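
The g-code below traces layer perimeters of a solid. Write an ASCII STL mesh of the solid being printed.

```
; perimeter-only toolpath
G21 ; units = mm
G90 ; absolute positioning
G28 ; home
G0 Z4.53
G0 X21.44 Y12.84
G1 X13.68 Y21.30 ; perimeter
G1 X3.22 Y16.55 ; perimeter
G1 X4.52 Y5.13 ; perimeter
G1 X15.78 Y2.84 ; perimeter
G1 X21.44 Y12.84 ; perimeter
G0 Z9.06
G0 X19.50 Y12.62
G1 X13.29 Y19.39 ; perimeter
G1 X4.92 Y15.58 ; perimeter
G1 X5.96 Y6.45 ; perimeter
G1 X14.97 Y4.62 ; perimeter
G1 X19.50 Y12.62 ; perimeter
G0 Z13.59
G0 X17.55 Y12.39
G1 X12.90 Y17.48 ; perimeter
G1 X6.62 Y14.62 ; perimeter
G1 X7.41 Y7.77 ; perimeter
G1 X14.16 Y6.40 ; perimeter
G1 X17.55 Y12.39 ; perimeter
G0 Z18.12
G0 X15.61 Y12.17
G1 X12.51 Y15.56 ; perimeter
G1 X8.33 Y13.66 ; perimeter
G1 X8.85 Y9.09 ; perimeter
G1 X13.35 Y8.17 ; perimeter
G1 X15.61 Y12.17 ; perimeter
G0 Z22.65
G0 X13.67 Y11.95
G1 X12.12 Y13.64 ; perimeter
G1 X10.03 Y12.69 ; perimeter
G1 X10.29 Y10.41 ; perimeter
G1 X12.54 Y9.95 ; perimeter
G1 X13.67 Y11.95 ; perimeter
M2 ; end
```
solid part
  facet normal 0.0000 0.0000 -1.0000
    outer loop
      vertex 1.52 17.51 0.00
      vertex 14.07 23.22 0.00
      vertex 23.38 13.06 0.00
    endloop
  endfacet
  facet normal 0.0000 0.0000 -1.0000
    outer loop
      vertex 3.08 3.81 0.00
      vertex 1.52 17.51 0.00
      vertex 23.38 13.06 0.00
    endloop
  endfacet
  facet normal 0.0000 0.0000 -1.0000
    outer loop
      vertex 16.59 1.06 0.00
      vertex 3.08 3.81 0.00
      vertex 23.38 13.06 0.00
    endloop
  endfacet
  facet normal 0.6961 0.6378 0.3296
    outer loop
      vertex 23.38 13.06 0.00
      vertex 14.07 23.22 0.00
      vertex 11.73 11.73 27.18
    endloop
  endfacet
  facet normal -0.3910 0.8593 0.3296
    outer loop
      vertex 14.07 23.22 0.00
      vertex 1.52 17.51 0.00
      vertex 11.73 11.73 27.18
    endloop
  endfacet
  facet normal -0.9380 -0.1068 0.3297
    outer loop
      vertex 1.52 17.51 0.00
      vertex 3.08 3.81 0.00
      vertex 11.73 11.73 27.18
    endloop
  endfacet
  facet normal -0.1883 -0.9252 0.3295
    outer loop
      vertex 3.08 3.81 0.00
      vertex 16.59 1.06 0.00
      vertex 11.73 11.73 27.18
    endloop
  endfacet
  facet normal 0.8217 -0.4650 0.3295
    outer loop
      vertex 16.59 1.06 0.00
      vertex 23.38 13.06 0.00
      vertex 11.73 11.73 27.18
    endloop
  endfacet
endsolid part

The G0 Z moves step by Δz≈4.53 mm. The G1 loops shrink linearly with z, so the solid tapers from its base footprint up to z≈27.2. Closing with a flat bottom cap and the tapered top and triangulating gives 8 facets — a regular 5-sided pyramid, base circumscribed radius ≈ 11.7 mm, apex at z ≈ 27.2 mm.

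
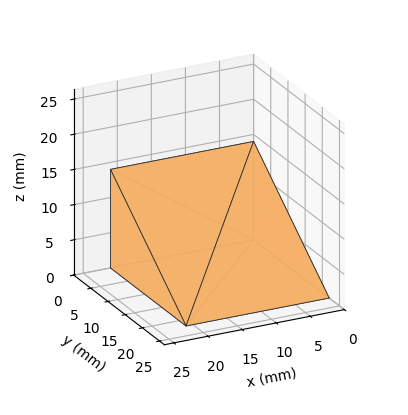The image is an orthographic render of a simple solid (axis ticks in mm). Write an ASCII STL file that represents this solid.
Reading the render: the shape is a wedge (ramp): 21 × 22 mm base, rising to 14 mm along the y=0 edge and sloping linearly to z=0 at y=22 (dimensions read to the nearest mm from the axis ticks). For the STL, each face is triangulated and given an outward normal.

solid part
  facet normal 0.0000 0.0000 -1.0000
    outer loop
      vertex 21.000 22.000 0.000
      vertex 21.000 0.000 0.000
      vertex 0.000 0.000 0.000
    endloop
  endfacet
  facet normal 0.0000 0.0000 -1.0000
    outer loop
      vertex 0.000 22.000 0.000
      vertex 21.000 22.000 0.000
      vertex 0.000 0.000 0.000
    endloop
  endfacet
  facet normal 0.0000 -1.0000 0.0000
    outer loop
      vertex 0.000 0.000 0.000
      vertex 21.000 0.000 0.000
      vertex 21.000 0.000 14.000
    endloop
  endfacet
  facet normal 0.0000 -1.0000 0.0000
    outer loop
      vertex 0.000 0.000 0.000
      vertex 21.000 0.000 14.000
      vertex 0.000 0.000 14.000
    endloop
  endfacet
  facet normal 0.0000 0.5369 0.8437
    outer loop
      vertex 0.000 0.000 14.000
      vertex 21.000 0.000 14.000
      vertex 21.000 22.000 0.000
    endloop
  endfacet
  facet normal 0.0000 0.5369 0.8437
    outer loop
      vertex 0.000 0.000 14.000
      vertex 21.000 22.000 0.000
      vertex 0.000 22.000 0.000
    endloop
  endfacet
  facet normal -1.0000 0.0000 0.0000
    outer loop
      vertex 0.000 0.000 14.000
      vertex 0.000 22.000 0.000
      vertex 0.000 0.000 0.000
    endloop
  endfacet
  facet normal 1.0000 0.0000 0.0000
    outer loop
      vertex 21.000 0.000 0.000
      vertex 21.000 22.000 0.000
      vertex 21.000 0.000 14.000
    endloop
  endfacet
endsolid part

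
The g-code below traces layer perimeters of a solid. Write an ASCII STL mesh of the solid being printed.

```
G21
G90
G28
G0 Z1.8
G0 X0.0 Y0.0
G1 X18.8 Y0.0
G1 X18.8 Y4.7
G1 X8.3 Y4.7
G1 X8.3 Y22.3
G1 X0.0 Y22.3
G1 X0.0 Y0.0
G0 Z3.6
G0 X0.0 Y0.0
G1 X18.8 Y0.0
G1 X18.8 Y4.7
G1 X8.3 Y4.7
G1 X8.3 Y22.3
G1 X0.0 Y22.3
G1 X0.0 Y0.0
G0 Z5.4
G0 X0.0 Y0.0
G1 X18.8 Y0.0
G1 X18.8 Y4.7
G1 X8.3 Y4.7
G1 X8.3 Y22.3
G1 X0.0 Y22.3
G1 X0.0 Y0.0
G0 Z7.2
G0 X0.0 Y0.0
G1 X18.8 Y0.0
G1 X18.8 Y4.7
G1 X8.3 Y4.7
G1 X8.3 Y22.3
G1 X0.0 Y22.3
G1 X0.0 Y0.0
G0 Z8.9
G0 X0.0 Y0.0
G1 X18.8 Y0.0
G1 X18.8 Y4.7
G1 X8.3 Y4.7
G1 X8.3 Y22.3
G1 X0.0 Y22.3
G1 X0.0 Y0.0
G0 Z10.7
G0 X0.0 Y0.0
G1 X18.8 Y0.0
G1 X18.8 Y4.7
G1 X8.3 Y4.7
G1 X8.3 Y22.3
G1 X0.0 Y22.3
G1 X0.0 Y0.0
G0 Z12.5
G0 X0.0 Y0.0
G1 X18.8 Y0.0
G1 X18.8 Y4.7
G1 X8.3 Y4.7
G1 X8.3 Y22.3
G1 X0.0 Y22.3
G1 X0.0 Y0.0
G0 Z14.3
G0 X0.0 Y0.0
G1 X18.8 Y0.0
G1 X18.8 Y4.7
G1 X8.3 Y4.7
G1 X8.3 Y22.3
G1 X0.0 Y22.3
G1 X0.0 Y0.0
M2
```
solid part
  facet normal 0.0000 0.0000 -1.0000
    outer loop
      vertex 18.8 4.7 0.0
      vertex 18.8 0.0 0.0
      vertex 0.0 0.0 0.0
    endloop
  endfacet
  facet normal 0.0000 0.0000 -1.0000
    outer loop
      vertex 8.3 4.7 0.0
      vertex 18.8 4.7 0.0
      vertex 0.0 0.0 0.0
    endloop
  endfacet
  facet normal 0.0000 0.0000 -1.0000
    outer loop
      vertex 8.3 22.3 0.0
      vertex 8.3 4.7 0.0
      vertex 0.0 0.0 0.0
    endloop
  endfacet
  facet normal 0.0000 0.0000 -1.0000
    outer loop
      vertex 0.0 22.3 0.0
      vertex 8.3 22.3 0.0
      vertex 0.0 0.0 0.0
    endloop
  endfacet
  facet normal 0.0000 0.0000 1.0000
    outer loop
      vertex 0.0 0.0 14.3
      vertex 18.8 0.0 14.3
      vertex 18.8 4.7 14.3
    endloop
  endfacet
  facet normal 0.0000 0.0000 1.0000
    outer loop
      vertex 0.0 0.0 14.3
      vertex 18.8 4.7 14.3
      vertex 8.3 4.7 14.3
    endloop
  endfacet
  facet normal 0.0000 0.0000 1.0000
    outer loop
      vertex 0.0 0.0 14.3
      vertex 8.3 4.7 14.3
      vertex 8.3 22.3 14.3
    endloop
  endfacet
  facet normal 0.0000 0.0000 1.0000
    outer loop
      vertex 0.0 0.0 14.3
      vertex 8.3 22.3 14.3
      vertex 0.0 22.3 14.3
    endloop
  endfacet
  facet normal 0.0000 -1.0000 0.0000
    outer loop
      vertex 0.0 0.0 0.0
      vertex 18.8 0.0 0.0
      vertex 18.8 0.0 14.3
    endloop
  endfacet
  facet normal 0.0000 -1.0000 0.0000
    outer loop
      vertex 0.0 0.0 0.0
      vertex 18.8 0.0 14.3
      vertex 0.0 0.0 14.3
    endloop
  endfacet
  facet normal 1.0000 0.0000 0.0000
    outer loop
      vertex 18.8 0.0 0.0
      vertex 18.8 4.7 0.0
      vertex 18.8 4.7 14.3
    endloop
  endfacet
  facet normal 1.0000 0.0000 0.0000
    outer loop
      vertex 18.8 0.0 0.0
      vertex 18.8 4.7 14.3
      vertex 18.8 0.0 14.3
    endloop
  endfacet
  facet normal 0.0000 1.0000 0.0000
    outer loop
      vertex 18.8 4.7 0.0
      vertex 8.3 4.7 0.0
      vertex 8.3 4.7 14.3
    endloop
  endfacet
  facet normal 0.0000 1.0000 0.0000
    outer loop
      vertex 18.8 4.7 0.0
      vertex 8.3 4.7 14.3
      vertex 18.8 4.7 14.3
    endloop
  endfacet
  facet normal 1.0000 0.0000 0.0000
    outer loop
      vertex 8.3 4.7 0.0
      vertex 8.3 22.3 0.0
      vertex 8.3 22.3 14.3
    endloop
  endfacet
  facet normal 1.0000 0.0000 0.0000
    outer loop
      vertex 8.3 4.7 0.0
      vertex 8.3 22.3 14.3
      vertex 8.3 4.7 14.3
    endloop
  endfacet
  facet normal 0.0000 1.0000 0.0000
    outer loop
      vertex 8.3 22.3 0.0
      vertex 0.0 22.3 0.0
      vertex 0.0 22.3 14.3
    endloop
  endfacet
  facet normal 0.0000 1.0000 0.0000
    outer loop
      vertex 8.3 22.3 0.0
      vertex 0.0 22.3 14.3
      vertex 8.3 22.3 14.3
    endloop
  endfacet
  facet normal -1.0000 0.0000 0.0000
    outer loop
      vertex 0.0 22.3 0.0
      vertex 0.0 0.0 0.0
      vertex 0.0 0.0 14.3
    endloop
  endfacet
  facet normal -1.0000 0.0000 0.0000
    outer loop
      vertex 0.0 22.3 0.0
      vertex 0.0 0.0 14.3
      vertex 0.0 22.3 14.3
    endloop
  endfacet
endsolid part

The G0 Z moves step by Δz≈1.8 mm. Every layer's G1 loop is the same polygon, so the solid is a straight extrusion of it from z=0 to z≈14.3. Closing with flat bottom and top caps and triangulating gives 20 facets — an L-shaped prism: outer 18.8 × 22.3 mm, arm thicknesses ≈ 4.7 mm (horizontal) and 8.3 mm (vertical), extruded 14.3 mm in z.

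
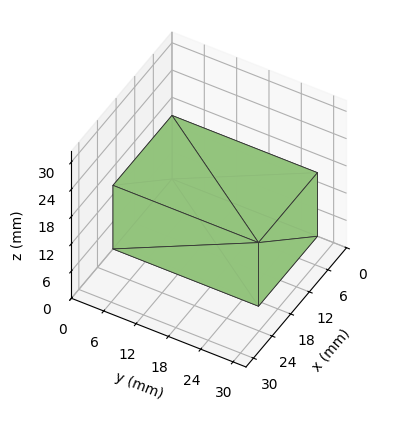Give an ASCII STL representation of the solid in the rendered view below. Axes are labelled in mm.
Reading the render: the shape is a rectangular box, roughly 19 × 27 mm footprint and 14 mm tall (dimensions read to the nearest mm from the axis ticks). For the STL, each face is triangulated and given an outward normal.

solid part
  facet normal 0.0000 0.0000 -1.0000
    outer loop
      vertex 19.000 27.000 0.000
      vertex 19.000 0.000 0.000
      vertex 0.000 0.000 0.000
    endloop
  endfacet
  facet normal 0.0000 0.0000 -1.0000
    outer loop
      vertex 0.000 27.000 0.000
      vertex 19.000 27.000 0.000
      vertex 0.000 0.000 0.000
    endloop
  endfacet
  facet normal 0.0000 0.0000 1.0000
    outer loop
      vertex 0.000 0.000 14.000
      vertex 19.000 0.000 14.000
      vertex 19.000 27.000 14.000
    endloop
  endfacet
  facet normal 0.0000 0.0000 1.0000
    outer loop
      vertex 0.000 0.000 14.000
      vertex 19.000 27.000 14.000
      vertex 0.000 27.000 14.000
    endloop
  endfacet
  facet normal 0.0000 -1.0000 0.0000
    outer loop
      vertex 0.000 0.000 0.000
      vertex 19.000 0.000 0.000
      vertex 19.000 0.000 14.000
    endloop
  endfacet
  facet normal 0.0000 -1.0000 0.0000
    outer loop
      vertex 0.000 0.000 0.000
      vertex 19.000 0.000 14.000
      vertex 0.000 0.000 14.000
    endloop
  endfacet
  facet normal 0.0000 1.0000 0.0000
    outer loop
      vertex 19.000 27.000 14.000
      vertex 19.000 27.000 0.000
      vertex 0.000 27.000 0.000
    endloop
  endfacet
  facet normal 0.0000 1.0000 0.0000
    outer loop
      vertex 0.000 27.000 14.000
      vertex 19.000 27.000 14.000
      vertex 0.000 27.000 0.000
    endloop
  endfacet
  facet normal -1.0000 0.0000 0.0000
    outer loop
      vertex 0.000 27.000 14.000
      vertex 0.000 27.000 0.000
      vertex 0.000 0.000 0.000
    endloop
  endfacet
  facet normal -1.0000 0.0000 0.0000
    outer loop
      vertex 0.000 0.000 14.000
      vertex 0.000 27.000 14.000
      vertex 0.000 0.000 0.000
    endloop
  endfacet
  facet normal 1.0000 0.0000 0.0000
    outer loop
      vertex 19.000 0.000 0.000
      vertex 19.000 27.000 0.000
      vertex 19.000 27.000 14.000
    endloop
  endfacet
  facet normal 1.0000 0.0000 0.0000
    outer loop
      vertex 19.000 0.000 0.000
      vertex 19.000 27.000 14.000
      vertex 19.000 0.000 14.000
    endloop
  endfacet
endsolid part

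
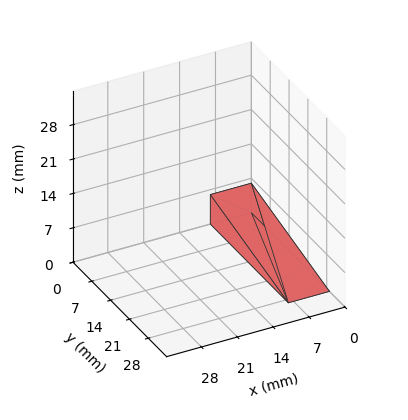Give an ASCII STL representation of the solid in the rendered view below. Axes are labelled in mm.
Reading the render: the shape is a wedge (ramp): 8 × 29 mm base, rising to 6 mm along the y=0 edge and sloping linearly to z=0 at y=29 (dimensions read to the nearest mm from the axis ticks). For the STL, each face is triangulated and given an outward normal.

solid part
  facet normal 0.0000 0.0000 -1.0000
    outer loop
      vertex 8.00 29.00 0.00
      vertex 8.00 0.00 0.00
      vertex 0.00 0.00 0.00
    endloop
  endfacet
  facet normal 0.0000 0.0000 -1.0000
    outer loop
      vertex 0.00 29.00 0.00
      vertex 8.00 29.00 0.00
      vertex 0.00 0.00 0.00
    endloop
  endfacet
  facet normal 0.0000 -1.0000 0.0000
    outer loop
      vertex 0.00 0.00 0.00
      vertex 8.00 0.00 0.00
      vertex 8.00 0.00 6.00
    endloop
  endfacet
  facet normal 0.0000 -1.0000 0.0000
    outer loop
      vertex 0.00 0.00 0.00
      vertex 8.00 0.00 6.00
      vertex 0.00 0.00 6.00
    endloop
  endfacet
  facet normal 0.0000 0.2026 0.9793
    outer loop
      vertex 0.00 0.00 6.00
      vertex 8.00 0.00 6.00
      vertex 8.00 29.00 0.00
    endloop
  endfacet
  facet normal 0.0000 0.2026 0.9793
    outer loop
      vertex 0.00 0.00 6.00
      vertex 8.00 29.00 0.00
      vertex 0.00 29.00 0.00
    endloop
  endfacet
  facet normal -1.0000 0.0000 0.0000
    outer loop
      vertex 0.00 0.00 6.00
      vertex 0.00 29.00 0.00
      vertex 0.00 0.00 0.00
    endloop
  endfacet
  facet normal 1.0000 0.0000 0.0000
    outer loop
      vertex 8.00 0.00 0.00
      vertex 8.00 29.00 0.00
      vertex 8.00 0.00 6.00
    endloop
  endfacet
endsolid part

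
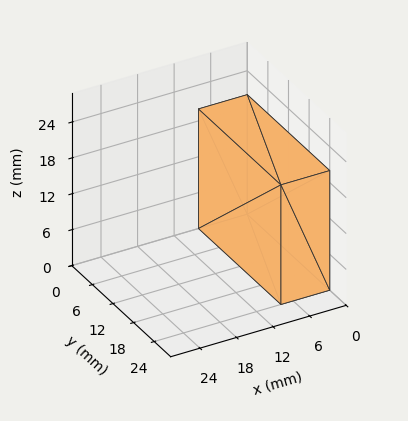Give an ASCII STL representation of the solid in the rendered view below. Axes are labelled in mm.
Reading the render: the shape is a rectangular box, roughly 8 × 24 mm footprint and 20 mm tall (dimensions read to the nearest mm from the axis ticks). For the STL, each face is triangulated and given an outward normal.

solid part
  facet normal 0.0000 0.0000 -1.0000
    outer loop
      vertex 8.00 24.00 0.00
      vertex 8.00 0.00 0.00
      vertex 0.00 0.00 0.00
    endloop
  endfacet
  facet normal 0.0000 0.0000 -1.0000
    outer loop
      vertex 0.00 24.00 0.00
      vertex 8.00 24.00 0.00
      vertex 0.00 0.00 0.00
    endloop
  endfacet
  facet normal 0.0000 0.0000 1.0000
    outer loop
      vertex 0.00 0.00 20.00
      vertex 8.00 0.00 20.00
      vertex 8.00 24.00 20.00
    endloop
  endfacet
  facet normal 0.0000 0.0000 1.0000
    outer loop
      vertex 0.00 0.00 20.00
      vertex 8.00 24.00 20.00
      vertex 0.00 24.00 20.00
    endloop
  endfacet
  facet normal 0.0000 -1.0000 0.0000
    outer loop
      vertex 0.00 0.00 0.00
      vertex 8.00 0.00 0.00
      vertex 8.00 0.00 20.00
    endloop
  endfacet
  facet normal 0.0000 -1.0000 0.0000
    outer loop
      vertex 0.00 0.00 0.00
      vertex 8.00 0.00 20.00
      vertex 0.00 0.00 20.00
    endloop
  endfacet
  facet normal 0.0000 1.0000 0.0000
    outer loop
      vertex 8.00 24.00 20.00
      vertex 8.00 24.00 0.00
      vertex 0.00 24.00 0.00
    endloop
  endfacet
  facet normal 0.0000 1.0000 0.0000
    outer loop
      vertex 0.00 24.00 20.00
      vertex 8.00 24.00 20.00
      vertex 0.00 24.00 0.00
    endloop
  endfacet
  facet normal -1.0000 0.0000 0.0000
    outer loop
      vertex 0.00 24.00 20.00
      vertex 0.00 24.00 0.00
      vertex 0.00 0.00 0.00
    endloop
  endfacet
  facet normal -1.0000 0.0000 0.0000
    outer loop
      vertex 0.00 0.00 20.00
      vertex 0.00 24.00 20.00
      vertex 0.00 0.00 0.00
    endloop
  endfacet
  facet normal 1.0000 0.0000 0.0000
    outer loop
      vertex 8.00 0.00 0.00
      vertex 8.00 24.00 0.00
      vertex 8.00 24.00 20.00
    endloop
  endfacet
  facet normal 1.0000 0.0000 0.0000
    outer loop
      vertex 8.00 0.00 0.00
      vertex 8.00 24.00 20.00
      vertex 8.00 0.00 20.00
    endloop
  endfacet
endsolid part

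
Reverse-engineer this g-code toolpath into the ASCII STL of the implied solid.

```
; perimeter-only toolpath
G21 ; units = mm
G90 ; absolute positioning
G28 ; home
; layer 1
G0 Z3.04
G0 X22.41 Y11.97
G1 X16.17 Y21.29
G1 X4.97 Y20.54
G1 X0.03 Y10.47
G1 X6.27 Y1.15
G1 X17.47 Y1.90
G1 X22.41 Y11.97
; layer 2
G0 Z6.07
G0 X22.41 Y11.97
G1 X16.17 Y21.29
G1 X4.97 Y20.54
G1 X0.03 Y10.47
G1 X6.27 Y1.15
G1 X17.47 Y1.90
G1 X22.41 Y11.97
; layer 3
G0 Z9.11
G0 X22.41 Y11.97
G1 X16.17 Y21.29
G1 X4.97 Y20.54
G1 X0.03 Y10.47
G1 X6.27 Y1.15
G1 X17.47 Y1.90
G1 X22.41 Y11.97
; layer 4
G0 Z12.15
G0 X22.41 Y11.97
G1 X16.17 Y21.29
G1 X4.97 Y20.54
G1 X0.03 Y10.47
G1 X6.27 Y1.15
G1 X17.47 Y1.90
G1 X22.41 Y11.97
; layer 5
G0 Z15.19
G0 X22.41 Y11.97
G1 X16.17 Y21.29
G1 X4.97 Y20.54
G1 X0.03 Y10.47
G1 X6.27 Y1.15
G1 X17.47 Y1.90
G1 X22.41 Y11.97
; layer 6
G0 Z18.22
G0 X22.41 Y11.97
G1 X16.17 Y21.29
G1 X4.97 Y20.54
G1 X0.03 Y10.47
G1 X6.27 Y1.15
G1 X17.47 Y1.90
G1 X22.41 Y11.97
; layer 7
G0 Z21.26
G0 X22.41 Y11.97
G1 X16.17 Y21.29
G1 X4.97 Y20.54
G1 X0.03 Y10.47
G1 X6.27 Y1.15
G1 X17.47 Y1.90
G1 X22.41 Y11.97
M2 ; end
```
solid part
  facet normal 0.0000 0.0000 -1.0000
    outer loop
      vertex 4.97 20.54 0.00
      vertex 16.17 21.29 0.00
      vertex 22.41 11.97 0.00
    endloop
  endfacet
  facet normal 0.0000 0.0000 -1.0000
    outer loop
      vertex 0.03 10.47 0.00
      vertex 4.97 20.54 0.00
      vertex 22.41 11.97 0.00
    endloop
  endfacet
  facet normal 0.0000 0.0000 -1.0000
    outer loop
      vertex 6.27 1.15 0.00
      vertex 0.03 10.47 0.00
      vertex 22.41 11.97 0.00
    endloop
  endfacet
  facet normal 0.0000 0.0000 -1.0000
    outer loop
      vertex 17.47 1.90 0.00
      vertex 6.27 1.15 0.00
      vertex 22.41 11.97 0.00
    endloop
  endfacet
  facet normal 0.0000 0.0000 1.0000
    outer loop
      vertex 22.41 11.97 21.26
      vertex 16.17 21.29 21.26
      vertex 4.97 20.54 21.26
    endloop
  endfacet
  facet normal 0.0000 0.0000 1.0000
    outer loop
      vertex 22.41 11.97 21.26
      vertex 4.97 20.54 21.26
      vertex 0.03 10.47 21.26
    endloop
  endfacet
  facet normal 0.0000 0.0000 1.0000
    outer loop
      vertex 22.41 11.97 21.26
      vertex 0.03 10.47 21.26
      vertex 6.27 1.15 21.26
    endloop
  endfacet
  facet normal 0.0000 0.0000 1.0000
    outer loop
      vertex 22.41 11.97 21.26
      vertex 6.27 1.15 21.26
      vertex 17.47 1.90 21.26
    endloop
  endfacet
  facet normal 0.8310 0.5563 0.0000
    outer loop
      vertex 22.41 11.97 0.00
      vertex 16.17 21.29 0.00
      vertex 16.17 21.29 21.26
    endloop
  endfacet
  facet normal 0.8310 0.5563 0.0000
    outer loop
      vertex 22.41 11.97 0.00
      vertex 16.17 21.29 21.26
      vertex 22.41 11.97 21.26
    endloop
  endfacet
  facet normal -0.0668 0.9978 0.0000
    outer loop
      vertex 16.17 21.29 0.00
      vertex 4.97 20.54 0.00
      vertex 4.97 20.54 21.26
    endloop
  endfacet
  facet normal -0.0668 0.9978 0.0000
    outer loop
      vertex 16.17 21.29 0.00
      vertex 4.97 20.54 21.26
      vertex 16.17 21.29 21.26
    endloop
  endfacet
  facet normal -0.8978 0.4404 0.0000
    outer loop
      vertex 4.97 20.54 0.00
      vertex 0.03 10.47 0.00
      vertex 0.03 10.47 21.26
    endloop
  endfacet
  facet normal -0.8978 0.4404 0.0000
    outer loop
      vertex 4.97 20.54 0.00
      vertex 0.03 10.47 21.26
      vertex 4.97 20.54 21.26
    endloop
  endfacet
  facet normal -0.8310 -0.5563 0.0000
    outer loop
      vertex 0.03 10.47 0.00
      vertex 6.27 1.15 0.00
      vertex 6.27 1.15 21.26
    endloop
  endfacet
  facet normal -0.8310 -0.5563 0.0000
    outer loop
      vertex 0.03 10.47 0.00
      vertex 6.27 1.15 21.26
      vertex 0.03 10.47 21.26
    endloop
  endfacet
  facet normal 0.0668 -0.9978 0.0000
    outer loop
      vertex 6.27 1.15 0.00
      vertex 17.47 1.90 0.00
      vertex 17.47 1.90 21.26
    endloop
  endfacet
  facet normal 0.0668 -0.9978 0.0000
    outer loop
      vertex 6.27 1.15 0.00
      vertex 17.47 1.90 21.26
      vertex 6.27 1.15 21.26
    endloop
  endfacet
  facet normal 0.8978 -0.4404 0.0000
    outer loop
      vertex 17.47 1.90 0.00
      vertex 22.41 11.97 0.00
      vertex 22.41 11.97 21.26
    endloop
  endfacet
  facet normal 0.8978 -0.4404 0.0000
    outer loop
      vertex 17.47 1.90 0.00
      vertex 22.41 11.97 21.26
      vertex 17.47 1.90 21.26
    endloop
  endfacet
endsolid part

The G0 Z moves step by Δz≈3.04 mm. Every layer's G1 loop is the same polygon, so the solid is a straight extrusion of it from z=0 to z≈21.3. Closing with flat bottom and top caps and triangulating gives 20 facets — a regular 6-sided prism (a cylinder approximated with 6 flat sides), circumscribed radius ≈ 11.2 mm, height ≈ 21.3 mm.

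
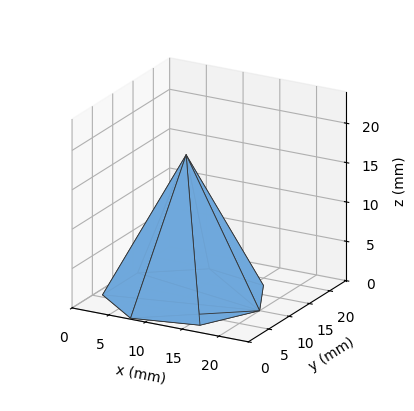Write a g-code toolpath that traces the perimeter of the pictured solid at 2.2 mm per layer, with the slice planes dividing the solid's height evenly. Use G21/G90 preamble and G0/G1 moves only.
Reading the render: the shape is a regular 7-sided pyramid, base circumscribed radius ≈ 10 mm, apex at z ≈ 18 mm (dimensions read to the nearest mm from the axis ticks). For the g-code, the solid's height is divided into equal slices at the stated Δz and each level perimeter traced with G1 moves after a G0 lift.

; perimeter-only toolpath
G21 ; units = mm
G90 ; absolute positioning
G28 ; home
; layer 1
G0 Z2.2
G0 X18.8 Y10.0
G1 X15.4 Y16.8
G1 X8.1 Y18.5
G1 X2.1 Y13.8
G1 X2.1 Y6.2
G1 X8.1 Y1.5
G1 X15.4 Y3.2
G1 X18.8 Y10.0
; layer 2
G0 Z4.5
G0 X17.5 Y10.0
G1 X14.6 Y15.9
G1 X8.3 Y17.3
G1 X3.2 Y13.2
G1 X3.2 Y6.8
G1 X8.3 Y2.7
G1 X14.6 Y4.2
G1 X17.5 Y10.0
; layer 3
G0 Z6.8
G0 X16.2 Y10.0
G1 X13.9 Y14.9
G1 X8.6 Y16.1
G1 X4.4 Y12.7
G1 X4.4 Y7.3
G1 X8.6 Y3.9
G1 X13.9 Y5.1
G1 X16.2 Y10.0
; layer 4
G0 Z9.0
G0 X15.0 Y10.0
G1 X13.1 Y13.9
G1 X8.9 Y14.8
G1 X5.5 Y12.2
G1 X5.5 Y7.8
G1 X8.9 Y5.2
G1 X13.1 Y6.1
G1 X15.0 Y10.0
; layer 5
G0 Z11.2
G0 X13.8 Y10.0
G1 X12.3 Y12.9
G1 X9.2 Y13.6
G1 X6.6 Y11.6
G1 X6.6 Y8.4
G1 X9.2 Y6.4
G1 X12.3 Y7.1
G1 X13.8 Y10.0
; layer 6
G0 Z13.5
G0 X12.5 Y10.0
G1 X11.6 Y11.9
G1 X9.4 Y12.4
G1 X7.8 Y11.1
G1 X7.8 Y8.9
G1 X9.4 Y7.6
G1 X11.6 Y8.1
G1 X12.5 Y10.0
; layer 7
G0 Z15.8
G0 X11.2 Y10.0
G1 X10.8 Y11.0
G1 X9.7 Y11.2
G1 X8.9 Y10.5
G1 X8.9 Y9.5
G1 X9.7 Y8.8
G1 X10.8 Y9.0
G1 X11.2 Y10.0
M2 ; end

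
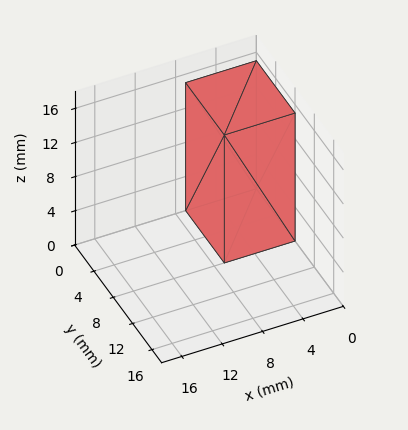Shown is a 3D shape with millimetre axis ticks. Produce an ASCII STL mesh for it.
Reading the render: the shape is a rectangular box, roughly 7 × 8 mm footprint and 15 mm tall (dimensions read to the nearest mm from the axis ticks). For the STL, each face is triangulated and given an outward normal.

solid part
  facet normal 0.0000 0.0000 -1.0000
    outer loop
      vertex 7.0 8.0 0.0
      vertex 7.0 0.0 0.0
      vertex 0.0 0.0 0.0
    endloop
  endfacet
  facet normal 0.0000 0.0000 -1.0000
    outer loop
      vertex 0.0 8.0 0.0
      vertex 7.0 8.0 0.0
      vertex 0.0 0.0 0.0
    endloop
  endfacet
  facet normal 0.0000 0.0000 1.0000
    outer loop
      vertex 0.0 0.0 15.0
      vertex 7.0 0.0 15.0
      vertex 7.0 8.0 15.0
    endloop
  endfacet
  facet normal 0.0000 0.0000 1.0000
    outer loop
      vertex 0.0 0.0 15.0
      vertex 7.0 8.0 15.0
      vertex 0.0 8.0 15.0
    endloop
  endfacet
  facet normal 0.0000 -1.0000 0.0000
    outer loop
      vertex 0.0 0.0 0.0
      vertex 7.0 0.0 0.0
      vertex 7.0 0.0 15.0
    endloop
  endfacet
  facet normal 0.0000 -1.0000 0.0000
    outer loop
      vertex 0.0 0.0 0.0
      vertex 7.0 0.0 15.0
      vertex 0.0 0.0 15.0
    endloop
  endfacet
  facet normal 0.0000 1.0000 0.0000
    outer loop
      vertex 7.0 8.0 15.0
      vertex 7.0 8.0 0.0
      vertex 0.0 8.0 0.0
    endloop
  endfacet
  facet normal 0.0000 1.0000 0.0000
    outer loop
      vertex 0.0 8.0 15.0
      vertex 7.0 8.0 15.0
      vertex 0.0 8.0 0.0
    endloop
  endfacet
  facet normal -1.0000 0.0000 0.0000
    outer loop
      vertex 0.0 8.0 15.0
      vertex 0.0 8.0 0.0
      vertex 0.0 0.0 0.0
    endloop
  endfacet
  facet normal -1.0000 0.0000 0.0000
    outer loop
      vertex 0.0 0.0 15.0
      vertex 0.0 8.0 15.0
      vertex 0.0 0.0 0.0
    endloop
  endfacet
  facet normal 1.0000 0.0000 0.0000
    outer loop
      vertex 7.0 0.0 0.0
      vertex 7.0 8.0 0.0
      vertex 7.0 8.0 15.0
    endloop
  endfacet
  facet normal 1.0000 0.0000 0.0000
    outer loop
      vertex 7.0 0.0 0.0
      vertex 7.0 8.0 15.0
      vertex 7.0 0.0 15.0
    endloop
  endfacet
endsolid part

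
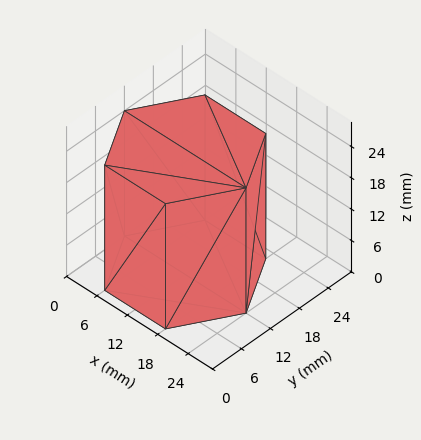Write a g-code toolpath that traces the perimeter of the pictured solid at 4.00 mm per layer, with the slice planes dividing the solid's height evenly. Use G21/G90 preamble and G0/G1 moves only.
Reading the render: the shape is a regular 6-sided prism (a cylinder approximated with 6 flat sides), circumscribed radius ≈ 12 mm, height ≈ 24 mm (dimensions read to the nearest mm from the axis ticks). For the g-code, the solid's height is divided into equal slices at the stated Δz and each level perimeter traced with G1 moves after a G0 lift.

; perimeter-only toolpath
G21 ; units = mm
G90 ; absolute positioning
G28 ; home
; layer 1
G0 Z4.00
G0 X24.00 Y12.00
G1 X18.00 Y22.39
G1 X6.00 Y22.39
G1 X0.00 Y12.00
G1 X6.00 Y1.61
G1 X18.00 Y1.61
G1 X24.00 Y12.00
; layer 2
G0 Z8.00
G0 X24.00 Y12.00
G1 X18.00 Y22.39
G1 X6.00 Y22.39
G1 X0.00 Y12.00
G1 X6.00 Y1.61
G1 X18.00 Y1.61
G1 X24.00 Y12.00
; layer 3
G0 Z12.00
G0 X24.00 Y12.00
G1 X18.00 Y22.39
G1 X6.00 Y22.39
G1 X0.00 Y12.00
G1 X6.00 Y1.61
G1 X18.00 Y1.61
G1 X24.00 Y12.00
; layer 4
G0 Z16.00
G0 X24.00 Y12.00
G1 X18.00 Y22.39
G1 X6.00 Y22.39
G1 X0.00 Y12.00
G1 X6.00 Y1.61
G1 X18.00 Y1.61
G1 X24.00 Y12.00
; layer 5
G0 Z20.00
G0 X24.00 Y12.00
G1 X18.00 Y22.39
G1 X6.00 Y22.39
G1 X0.00 Y12.00
G1 X6.00 Y1.61
G1 X18.00 Y1.61
G1 X24.00 Y12.00
; layer 6
G0 Z24.00
G0 X24.00 Y12.00
G1 X18.00 Y22.39
G1 X6.00 Y22.39
G1 X0.00 Y12.00
G1 X6.00 Y1.61
G1 X18.00 Y1.61
G1 X24.00 Y12.00
M2 ; end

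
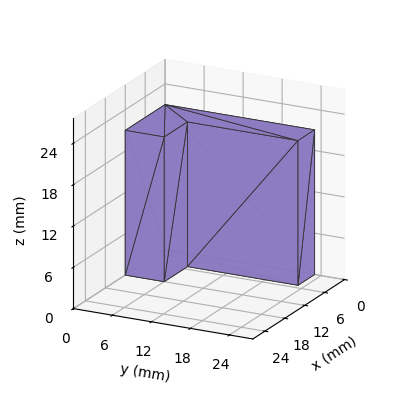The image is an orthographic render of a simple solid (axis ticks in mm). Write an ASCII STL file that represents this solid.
Reading the render: the shape is an L-shaped prism: outer 12 × 23 mm, arm thicknesses ≈ 6 mm (horizontal) and 5 mm (vertical), extruded 21 mm in z (dimensions read to the nearest mm from the axis ticks). For the STL, each face is triangulated and given an outward normal.

solid part
  facet normal 0.0000 0.0000 -1.0000
    outer loop
      vertex 12.00 6.00 0.00
      vertex 12.00 0.00 0.00
      vertex 0.00 0.00 0.00
    endloop
  endfacet
  facet normal 0.0000 0.0000 -1.0000
    outer loop
      vertex 5.00 6.00 0.00
      vertex 12.00 6.00 0.00
      vertex 0.00 0.00 0.00
    endloop
  endfacet
  facet normal 0.0000 0.0000 -1.0000
    outer loop
      vertex 5.00 23.00 0.00
      vertex 5.00 6.00 0.00
      vertex 0.00 0.00 0.00
    endloop
  endfacet
  facet normal 0.0000 0.0000 -1.0000
    outer loop
      vertex 0.00 23.00 0.00
      vertex 5.00 23.00 0.00
      vertex 0.00 0.00 0.00
    endloop
  endfacet
  facet normal 0.0000 0.0000 1.0000
    outer loop
      vertex 0.00 0.00 21.00
      vertex 12.00 0.00 21.00
      vertex 12.00 6.00 21.00
    endloop
  endfacet
  facet normal 0.0000 0.0000 1.0000
    outer loop
      vertex 0.00 0.00 21.00
      vertex 12.00 6.00 21.00
      vertex 5.00 6.00 21.00
    endloop
  endfacet
  facet normal 0.0000 0.0000 1.0000
    outer loop
      vertex 0.00 0.00 21.00
      vertex 5.00 6.00 21.00
      vertex 5.00 23.00 21.00
    endloop
  endfacet
  facet normal 0.0000 0.0000 1.0000
    outer loop
      vertex 0.00 0.00 21.00
      vertex 5.00 23.00 21.00
      vertex 0.00 23.00 21.00
    endloop
  endfacet
  facet normal 0.0000 -1.0000 0.0000
    outer loop
      vertex 0.00 0.00 0.00
      vertex 12.00 0.00 0.00
      vertex 12.00 0.00 21.00
    endloop
  endfacet
  facet normal 0.0000 -1.0000 0.0000
    outer loop
      vertex 0.00 0.00 0.00
      vertex 12.00 0.00 21.00
      vertex 0.00 0.00 21.00
    endloop
  endfacet
  facet normal 1.0000 0.0000 0.0000
    outer loop
      vertex 12.00 0.00 0.00
      vertex 12.00 6.00 0.00
      vertex 12.00 6.00 21.00
    endloop
  endfacet
  facet normal 1.0000 0.0000 0.0000
    outer loop
      vertex 12.00 0.00 0.00
      vertex 12.00 6.00 21.00
      vertex 12.00 0.00 21.00
    endloop
  endfacet
  facet normal 0.0000 1.0000 0.0000
    outer loop
      vertex 12.00 6.00 0.00
      vertex 5.00 6.00 0.00
      vertex 5.00 6.00 21.00
    endloop
  endfacet
  facet normal 0.0000 1.0000 0.0000
    outer loop
      vertex 12.00 6.00 0.00
      vertex 5.00 6.00 21.00
      vertex 12.00 6.00 21.00
    endloop
  endfacet
  facet normal 1.0000 0.0000 0.0000
    outer loop
      vertex 5.00 6.00 0.00
      vertex 5.00 23.00 0.00
      vertex 5.00 23.00 21.00
    endloop
  endfacet
  facet normal 1.0000 0.0000 0.0000
    outer loop
      vertex 5.00 6.00 0.00
      vertex 5.00 23.00 21.00
      vertex 5.00 6.00 21.00
    endloop
  endfacet
  facet normal 0.0000 1.0000 0.0000
    outer loop
      vertex 5.00 23.00 0.00
      vertex 0.00 23.00 0.00
      vertex 0.00 23.00 21.00
    endloop
  endfacet
  facet normal 0.0000 1.0000 0.0000
    outer loop
      vertex 5.00 23.00 0.00
      vertex 0.00 23.00 21.00
      vertex 5.00 23.00 21.00
    endloop
  endfacet
  facet normal -1.0000 0.0000 0.0000
    outer loop
      vertex 0.00 23.00 0.00
      vertex 0.00 0.00 0.00
      vertex 0.00 0.00 21.00
    endloop
  endfacet
  facet normal -1.0000 0.0000 0.0000
    outer loop
      vertex 0.00 23.00 0.00
      vertex 0.00 0.00 21.00
      vertex 0.00 23.00 21.00
    endloop
  endfacet
endsolid part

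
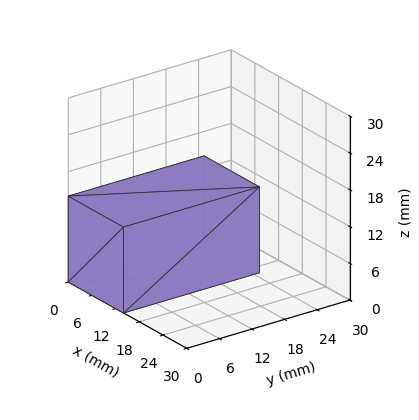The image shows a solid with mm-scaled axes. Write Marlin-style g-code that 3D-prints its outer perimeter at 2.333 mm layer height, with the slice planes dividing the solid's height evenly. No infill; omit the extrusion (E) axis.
Reading the render: the shape is a rectangular box, roughly 14 × 25 mm footprint and 14 mm tall (dimensions read to the nearest mm from the axis ticks). For the g-code, the solid's height is divided into equal slices at the stated Δz and each level perimeter traced with G1 moves after a G0 lift.

; perimeter-only toolpath
G21 ; units = mm
G90 ; absolute positioning
G28 ; home
; layer 1
G0 Z2.333
G0 X0.000 Y0.000
G1 X14.000 Y0.000
G1 X14.000 Y25.000
G1 X0.000 Y25.000
G1 X0.000 Y0.000
; layer 2
G0 Z4.667
G0 X0.000 Y0.000
G1 X14.000 Y0.000
G1 X14.000 Y25.000
G1 X0.000 Y25.000
G1 X0.000 Y0.000
; layer 3
G0 Z7.000
G0 X0.000 Y0.000
G1 X14.000 Y0.000
G1 X14.000 Y25.000
G1 X0.000 Y25.000
G1 X0.000 Y0.000
; layer 4
G0 Z9.333
G0 X0.000 Y0.000
G1 X14.000 Y0.000
G1 X14.000 Y25.000
G1 X0.000 Y25.000
G1 X0.000 Y0.000
; layer 5
G0 Z11.667
G0 X0.000 Y0.000
G1 X14.000 Y0.000
G1 X14.000 Y25.000
G1 X0.000 Y25.000
G1 X0.000 Y0.000
; layer 6
G0 Z14.000
G0 X0.000 Y0.000
G1 X14.000 Y0.000
G1 X14.000 Y25.000
G1 X0.000 Y25.000
G1 X0.000 Y0.000
M2 ; end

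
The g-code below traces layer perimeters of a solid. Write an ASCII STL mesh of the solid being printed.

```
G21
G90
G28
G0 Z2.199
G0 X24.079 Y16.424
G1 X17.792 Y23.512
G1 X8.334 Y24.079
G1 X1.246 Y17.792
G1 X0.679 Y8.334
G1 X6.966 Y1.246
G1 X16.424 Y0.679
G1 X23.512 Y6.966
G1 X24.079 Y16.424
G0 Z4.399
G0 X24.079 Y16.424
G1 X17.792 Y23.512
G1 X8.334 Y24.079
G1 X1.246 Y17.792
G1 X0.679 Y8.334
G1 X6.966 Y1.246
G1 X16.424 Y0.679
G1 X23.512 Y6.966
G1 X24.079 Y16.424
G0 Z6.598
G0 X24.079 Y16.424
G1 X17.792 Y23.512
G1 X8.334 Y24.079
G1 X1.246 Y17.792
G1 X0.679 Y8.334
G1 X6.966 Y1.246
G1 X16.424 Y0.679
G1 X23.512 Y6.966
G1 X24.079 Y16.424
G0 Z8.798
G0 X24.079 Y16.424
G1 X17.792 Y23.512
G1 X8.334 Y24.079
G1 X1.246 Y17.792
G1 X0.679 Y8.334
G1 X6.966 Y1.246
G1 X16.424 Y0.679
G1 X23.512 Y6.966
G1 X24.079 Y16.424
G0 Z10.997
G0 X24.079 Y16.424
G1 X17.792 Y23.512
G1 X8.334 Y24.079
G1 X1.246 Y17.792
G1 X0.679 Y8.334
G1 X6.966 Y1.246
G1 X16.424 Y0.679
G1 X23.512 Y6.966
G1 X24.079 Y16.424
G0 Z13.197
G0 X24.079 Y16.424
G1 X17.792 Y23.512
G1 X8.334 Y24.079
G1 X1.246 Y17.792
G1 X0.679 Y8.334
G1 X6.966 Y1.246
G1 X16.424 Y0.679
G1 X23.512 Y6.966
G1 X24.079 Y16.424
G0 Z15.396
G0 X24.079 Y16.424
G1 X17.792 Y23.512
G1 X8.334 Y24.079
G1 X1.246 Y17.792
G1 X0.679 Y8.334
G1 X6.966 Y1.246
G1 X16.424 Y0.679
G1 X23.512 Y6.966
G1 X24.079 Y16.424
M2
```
solid part
  facet normal 0.0000 0.0000 -1.0000
    outer loop
      vertex 8.334 24.079 0.000
      vertex 17.792 23.512 0.000
      vertex 24.079 16.424 0.000
    endloop
  endfacet
  facet normal 0.0000 0.0000 -1.0000
    outer loop
      vertex 1.246 17.792 0.000
      vertex 8.334 24.079 0.000
      vertex 24.079 16.424 0.000
    endloop
  endfacet
  facet normal 0.0000 0.0000 -1.0000
    outer loop
      vertex 0.679 8.334 0.000
      vertex 1.246 17.792 0.000
      vertex 24.079 16.424 0.000
    endloop
  endfacet
  facet normal 0.0000 0.0000 -1.0000
    outer loop
      vertex 6.966 1.246 0.000
      vertex 0.679 8.334 0.000
      vertex 24.079 16.424 0.000
    endloop
  endfacet
  facet normal 0.0000 0.0000 -1.0000
    outer loop
      vertex 16.424 0.679 0.000
      vertex 6.966 1.246 0.000
      vertex 24.079 16.424 0.000
    endloop
  endfacet
  facet normal 0.0000 0.0000 -1.0000
    outer loop
      vertex 23.512 6.966 0.000
      vertex 16.424 0.679 0.000
      vertex 24.079 16.424 0.000
    endloop
  endfacet
  facet normal 0.0000 0.0000 1.0000
    outer loop
      vertex 24.079 16.424 15.396
      vertex 17.792 23.512 15.396
      vertex 8.334 24.079 15.396
    endloop
  endfacet
  facet normal 0.0000 0.0000 1.0000
    outer loop
      vertex 24.079 16.424 15.396
      vertex 8.334 24.079 15.396
      vertex 1.246 17.792 15.396
    endloop
  endfacet
  facet normal 0.0000 0.0000 1.0000
    outer loop
      vertex 24.079 16.424 15.396
      vertex 1.246 17.792 15.396
      vertex 0.679 8.334 15.396
    endloop
  endfacet
  facet normal 0.0000 0.0000 1.0000
    outer loop
      vertex 24.079 16.424 15.396
      vertex 0.679 8.334 15.396
      vertex 6.966 1.246 15.396
    endloop
  endfacet
  facet normal 0.0000 0.0000 1.0000
    outer loop
      vertex 24.079 16.424 15.396
      vertex 6.966 1.246 15.396
      vertex 16.424 0.679 15.396
    endloop
  endfacet
  facet normal 0.0000 0.0000 1.0000
    outer loop
      vertex 24.079 16.424 15.396
      vertex 16.424 0.679 15.396
      vertex 23.512 6.966 15.396
    endloop
  endfacet
  facet normal 0.7481 0.6636 0.0000
    outer loop
      vertex 24.079 16.424 0.000
      vertex 17.792 23.512 0.000
      vertex 17.792 23.512 15.396
    endloop
  endfacet
  facet normal 0.7481 0.6636 0.0000
    outer loop
      vertex 24.079 16.424 0.000
      vertex 17.792 23.512 15.396
      vertex 24.079 16.424 15.396
    endloop
  endfacet
  facet normal 0.0598 0.9982 0.0000
    outer loop
      vertex 17.792 23.512 0.000
      vertex 8.334 24.079 0.000
      vertex 8.334 24.079 15.396
    endloop
  endfacet
  facet normal 0.0598 0.9982 0.0000
    outer loop
      vertex 17.792 23.512 0.000
      vertex 8.334 24.079 15.396
      vertex 17.792 23.512 15.396
    endloop
  endfacet
  facet normal -0.6636 0.7481 0.0000
    outer loop
      vertex 8.334 24.079 0.000
      vertex 1.246 17.792 0.000
      vertex 1.246 17.792 15.396
    endloop
  endfacet
  facet normal -0.6636 0.7481 0.0000
    outer loop
      vertex 8.334 24.079 0.000
      vertex 1.246 17.792 15.396
      vertex 8.334 24.079 15.396
    endloop
  endfacet
  facet normal -0.9982 0.0598 0.0000
    outer loop
      vertex 1.246 17.792 0.000
      vertex 0.679 8.334 0.000
      vertex 0.679 8.334 15.396
    endloop
  endfacet
  facet normal -0.9982 0.0598 0.0000
    outer loop
      vertex 1.246 17.792 0.000
      vertex 0.679 8.334 15.396
      vertex 1.246 17.792 15.396
    endloop
  endfacet
  facet normal -0.7481 -0.6636 0.0000
    outer loop
      vertex 0.679 8.334 0.000
      vertex 6.966 1.246 0.000
      vertex 6.966 1.246 15.396
    endloop
  endfacet
  facet normal -0.7481 -0.6636 0.0000
    outer loop
      vertex 0.679 8.334 0.000
      vertex 6.966 1.246 15.396
      vertex 0.679 8.334 15.396
    endloop
  endfacet
  facet normal -0.0598 -0.9982 0.0000
    outer loop
      vertex 6.966 1.246 0.000
      vertex 16.424 0.679 0.000
      vertex 16.424 0.679 15.396
    endloop
  endfacet
  facet normal -0.0598 -0.9982 0.0000
    outer loop
      vertex 6.966 1.246 0.000
      vertex 16.424 0.679 15.396
      vertex 6.966 1.246 15.396
    endloop
  endfacet
  facet normal 0.6636 -0.7481 0.0000
    outer loop
      vertex 16.424 0.679 0.000
      vertex 23.512 6.966 0.000
      vertex 23.512 6.966 15.396
    endloop
  endfacet
  facet normal 0.6636 -0.7481 0.0000
    outer loop
      vertex 16.424 0.679 0.000
      vertex 23.512 6.966 15.396
      vertex 16.424 0.679 15.396
    endloop
  endfacet
  facet normal 0.9982 -0.0598 0.0000
    outer loop
      vertex 23.512 6.966 0.000
      vertex 24.079 16.424 0.000
      vertex 24.079 16.424 15.396
    endloop
  endfacet
  facet normal 0.9982 -0.0598 0.0000
    outer loop
      vertex 23.512 6.966 0.000
      vertex 24.079 16.424 15.396
      vertex 23.512 6.966 15.396
    endloop
  endfacet
endsolid part

The G0 Z moves step by Δz≈2.199 mm. Every layer's G1 loop is the same polygon, so the solid is a straight extrusion of it from z=0 to z≈15.4. Closing with flat bottom and top caps and triangulating gives 28 facets — a regular 8-sided prism (a cylinder approximated with 8 flat sides), circumscribed radius ≈ 12.4 mm, height ≈ 15.4 mm.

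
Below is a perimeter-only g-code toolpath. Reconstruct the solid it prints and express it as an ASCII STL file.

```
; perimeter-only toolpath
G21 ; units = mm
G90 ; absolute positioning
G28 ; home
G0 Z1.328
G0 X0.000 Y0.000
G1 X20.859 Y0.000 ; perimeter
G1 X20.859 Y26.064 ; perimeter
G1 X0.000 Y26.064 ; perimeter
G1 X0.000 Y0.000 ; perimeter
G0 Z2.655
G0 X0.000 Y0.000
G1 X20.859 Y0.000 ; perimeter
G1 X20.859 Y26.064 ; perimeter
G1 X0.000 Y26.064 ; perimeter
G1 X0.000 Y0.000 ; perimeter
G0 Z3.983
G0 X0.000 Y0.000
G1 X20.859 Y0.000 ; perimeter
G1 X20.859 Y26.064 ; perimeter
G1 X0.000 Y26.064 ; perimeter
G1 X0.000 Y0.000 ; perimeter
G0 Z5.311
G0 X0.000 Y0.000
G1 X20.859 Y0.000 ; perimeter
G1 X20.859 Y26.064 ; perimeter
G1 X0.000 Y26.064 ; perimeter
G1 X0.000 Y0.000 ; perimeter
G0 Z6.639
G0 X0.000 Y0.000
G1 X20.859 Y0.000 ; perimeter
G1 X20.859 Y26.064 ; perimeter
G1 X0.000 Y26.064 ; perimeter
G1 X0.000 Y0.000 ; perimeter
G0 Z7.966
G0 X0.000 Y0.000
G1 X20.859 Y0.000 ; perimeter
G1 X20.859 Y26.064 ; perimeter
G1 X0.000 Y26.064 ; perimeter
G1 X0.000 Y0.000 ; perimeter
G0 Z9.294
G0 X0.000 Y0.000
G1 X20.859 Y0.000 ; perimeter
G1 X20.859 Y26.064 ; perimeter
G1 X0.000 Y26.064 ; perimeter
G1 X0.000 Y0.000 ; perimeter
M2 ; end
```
solid part
  facet normal 0.0000 0.0000 -1.0000
    outer loop
      vertex 20.859 26.064 0.000
      vertex 20.859 0.000 0.000
      vertex 0.000 0.000 0.000
    endloop
  endfacet
  facet normal 0.0000 0.0000 -1.0000
    outer loop
      vertex 0.000 26.064 0.000
      vertex 20.859 26.064 0.000
      vertex 0.000 0.000 0.000
    endloop
  endfacet
  facet normal 0.0000 0.0000 1.0000
    outer loop
      vertex 0.000 0.000 9.294
      vertex 20.859 0.000 9.294
      vertex 20.859 26.064 9.294
    endloop
  endfacet
  facet normal 0.0000 0.0000 1.0000
    outer loop
      vertex 0.000 0.000 9.294
      vertex 20.859 26.064 9.294
      vertex 0.000 26.064 9.294
    endloop
  endfacet
  facet normal 0.0000 -1.0000 0.0000
    outer loop
      vertex 0.000 0.000 0.000
      vertex 20.859 0.000 0.000
      vertex 20.859 0.000 9.294
    endloop
  endfacet
  facet normal 0.0000 -1.0000 0.0000
    outer loop
      vertex 0.000 0.000 0.000
      vertex 20.859 0.000 9.294
      vertex 0.000 0.000 9.294
    endloop
  endfacet
  facet normal 0.0000 1.0000 0.0000
    outer loop
      vertex 20.859 26.064 9.294
      vertex 20.859 26.064 0.000
      vertex 0.000 26.064 0.000
    endloop
  endfacet
  facet normal 0.0000 1.0000 0.0000
    outer loop
      vertex 0.000 26.064 9.294
      vertex 20.859 26.064 9.294
      vertex 0.000 26.064 0.000
    endloop
  endfacet
  facet normal -1.0000 0.0000 0.0000
    outer loop
      vertex 0.000 26.064 9.294
      vertex 0.000 26.064 0.000
      vertex 0.000 0.000 0.000
    endloop
  endfacet
  facet normal -1.0000 0.0000 0.0000
    outer loop
      vertex 0.000 0.000 9.294
      vertex 0.000 26.064 9.294
      vertex 0.000 0.000 0.000
    endloop
  endfacet
  facet normal 1.0000 0.0000 0.0000
    outer loop
      vertex 20.859 0.000 0.000
      vertex 20.859 26.064 0.000
      vertex 20.859 26.064 9.294
    endloop
  endfacet
  facet normal 1.0000 0.0000 0.0000
    outer loop
      vertex 20.859 0.000 0.000
      vertex 20.859 26.064 9.294
      vertex 20.859 0.000 9.294
    endloop
  endfacet
endsolid part

The G0 Z moves step by Δz≈1.328 mm. Every layer's G1 loop is the same polygon, so the solid is a straight extrusion of it from z=0 to z≈9.29. Closing with flat bottom and top caps and triangulating gives 12 facets — a rectangular box, roughly 20.9 × 26.1 mm footprint and 9.29 mm tall.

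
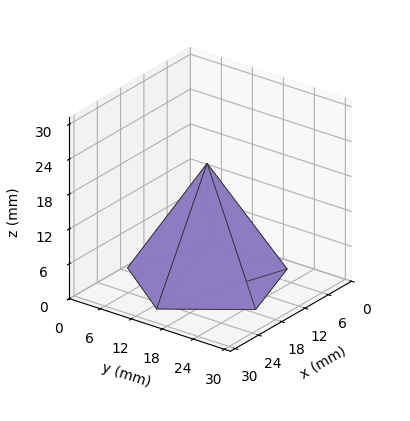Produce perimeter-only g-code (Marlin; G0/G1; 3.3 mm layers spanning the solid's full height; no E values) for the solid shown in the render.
Reading the render: the shape is a regular 5-sided pyramid, base circumscribed radius ≈ 13 mm, apex at z ≈ 20 mm (dimensions read to the nearest mm from the axis ticks). For the g-code, the solid's height is divided into equal slices at the stated Δz and each level perimeter traced with G1 moves after a G0 lift.

; perimeter-only toolpath
G21 ; units = mm
G90 ; absolute positioning
G28 ; home
; layer 1
G0 Z3.3
G0 X23.8 Y13.0
G1 X16.3 Y23.3
G1 X4.3 Y19.3
G1 X4.3 Y6.7
G1 X16.3 Y2.7
G1 X23.8 Y13.0
; layer 2
G0 Z6.7
G0 X21.7 Y13.0
G1 X15.7 Y21.3
G1 X6.0 Y18.1
G1 X6.0 Y7.9
G1 X15.7 Y4.7
G1 X21.7 Y13.0
; layer 3
G0 Z10.0
G0 X19.5 Y13.0
G1 X15.0 Y19.2
G1 X7.8 Y16.8
G1 X7.8 Y9.2
G1 X15.0 Y6.8
G1 X19.5 Y13.0
; layer 4
G0 Z13.3
G0 X17.3 Y13.0
G1 X14.3 Y17.1
G1 X9.5 Y15.5
G1 X9.5 Y10.5
G1 X14.3 Y8.9
G1 X17.3 Y13.0
; layer 5
G0 Z16.7
G0 X15.2 Y13.0
G1 X13.7 Y15.1
G1 X11.2 Y14.3
G1 X11.2 Y11.7
G1 X13.7 Y10.9
G1 X15.2 Y13.0
M2 ; end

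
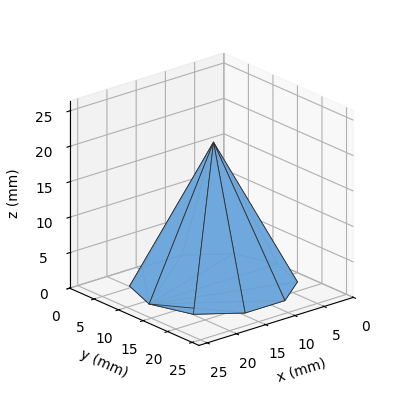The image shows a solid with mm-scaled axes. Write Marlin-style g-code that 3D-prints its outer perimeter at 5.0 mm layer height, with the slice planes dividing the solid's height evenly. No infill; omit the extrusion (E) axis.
Reading the render: the shape is a regular 10-sided pyramid, base circumscribed radius ≈ 11 mm, apex at z ≈ 20 mm (dimensions read to the nearest mm from the axis ticks). For the g-code, the solid's height is divided into equal slices at the stated Δz and each level perimeter traced with G1 moves after a G0 lift.

; perimeter-only toolpath
G21 ; units = mm
G90 ; absolute positioning
G28 ; home
; layer 1
G0 Z5.0
G0 X19.2 Y11.0
G1 X17.7 Y15.9
G1 X13.6 Y18.9
G1 X8.4 Y18.9
G1 X4.3 Y15.9
G1 X2.8 Y11.0
G1 X4.3 Y6.1
G1 X8.4 Y3.1
G1 X13.6 Y3.1
G1 X17.7 Y6.1
G1 X19.2 Y11.0
; layer 2
G0 Z10.0
G0 X16.5 Y11.0
G1 X15.4 Y14.2
G1 X12.7 Y16.2
G1 X9.3 Y16.2
G1 X6.5 Y14.2
G1 X5.5 Y11.0
G1 X6.5 Y7.8
G1 X9.3 Y5.8
G1 X12.7 Y5.8
G1 X15.4 Y7.8
G1 X16.5 Y11.0
; layer 3
G0 Z15.0
G0 X13.8 Y11.0
G1 X13.2 Y12.6
G1 X11.8 Y13.6
G1 X10.2 Y13.6
G1 X8.8 Y12.6
G1 X8.2 Y11.0
G1 X8.8 Y9.4
G1 X10.2 Y8.4
G1 X11.8 Y8.4
G1 X13.2 Y9.4
G1 X13.8 Y11.0
M2 ; end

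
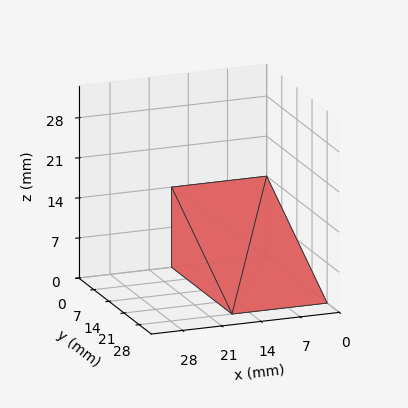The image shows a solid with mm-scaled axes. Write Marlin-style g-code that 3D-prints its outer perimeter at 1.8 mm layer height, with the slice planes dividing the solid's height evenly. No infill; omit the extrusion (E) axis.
Reading the render: the shape is a wedge (ramp): 17 × 28 mm base, rising to 14 mm along the y=0 edge and sloping linearly to z=0 at y=28 (dimensions read to the nearest mm from the axis ticks). For the g-code, the solid's height is divided into equal slices at the stated Δz and each level perimeter traced with G1 moves after a G0 lift.

; perimeter-only toolpath
G21 ; units = mm
G90 ; absolute positioning
G28 ; home
; layer 1
G0 Z1.8
G0 X0.0 Y0.0
G1 X17.0 Y0.0
G1 X17.0 Y24.5
G1 X0.0 Y24.5
G1 X0.0 Y0.0
; layer 2
G0 Z3.5
G0 X0.0 Y0.0
G1 X17.0 Y0.0
G1 X17.0 Y21.0
G1 X0.0 Y21.0
G1 X0.0 Y0.0
; layer 3
G0 Z5.2
G0 X0.0 Y0.0
G1 X17.0 Y0.0
G1 X17.0 Y17.5
G1 X0.0 Y17.5
G1 X0.0 Y0.0
; layer 4
G0 Z7.0
G0 X0.0 Y0.0
G1 X17.0 Y0.0
G1 X17.0 Y14.0
G1 X0.0 Y14.0
G1 X0.0 Y0.0
; layer 5
G0 Z8.8
G0 X0.0 Y0.0
G1 X17.0 Y0.0
G1 X17.0 Y10.5
G1 X0.0 Y10.5
G1 X0.0 Y0.0
; layer 6
G0 Z10.5
G0 X0.0 Y0.0
G1 X17.0 Y0.0
G1 X17.0 Y7.0
G1 X0.0 Y7.0
G1 X0.0 Y0.0
; layer 7
G0 Z12.2
G0 X0.0 Y0.0
G1 X17.0 Y0.0
G1 X17.0 Y3.5
G1 X0.0 Y3.5
G1 X0.0 Y0.0
M2 ; end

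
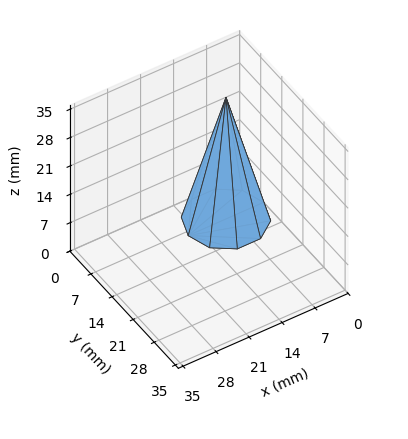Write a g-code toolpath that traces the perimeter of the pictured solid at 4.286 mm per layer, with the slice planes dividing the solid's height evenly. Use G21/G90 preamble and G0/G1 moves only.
Reading the render: the shape is a regular 10-sided pyramid, base circumscribed radius ≈ 8 mm, apex at z ≈ 30 mm (dimensions read to the nearest mm from the axis ticks). For the g-code, the solid's height is divided into equal slices at the stated Δz and each level perimeter traced with G1 moves after a G0 lift.

; perimeter-only toolpath
G21 ; units = mm
G90 ; absolute positioning
G28 ; home
; layer 1
G0 Z4.286
G0 X14.857 Y8.000
G1 X13.547 Y12.030
G1 X10.119 Y14.521
G1 X5.881 Y14.521
G1 X2.453 Y12.030
G1 X1.143 Y8.000
G1 X2.453 Y3.970
G1 X5.881 Y1.479
G1 X10.119 Y1.479
G1 X13.547 Y3.970
G1 X14.857 Y8.000
; layer 2
G0 Z8.571
G0 X13.714 Y8.000
G1 X12.623 Y11.359
G1 X9.766 Y13.434
G1 X6.234 Y13.434
G1 X3.377 Y11.359
G1 X2.286 Y8.000
G1 X3.377 Y4.641
G1 X6.234 Y2.566
G1 X9.766 Y2.566
G1 X12.623 Y4.641
G1 X13.714 Y8.000
; layer 3
G0 Z12.857
G0 X12.571 Y8.000
G1 X11.698 Y10.687
G1 X9.413 Y12.347
G1 X6.587 Y12.347
G1 X4.302 Y10.687
G1 X3.429 Y8.000
G1 X4.302 Y5.313
G1 X6.587 Y3.653
G1 X9.413 Y3.653
G1 X11.698 Y5.313
G1 X12.571 Y8.000
; layer 4
G0 Z17.143
G0 X11.429 Y8.000
G1 X10.774 Y10.015
G1 X9.059 Y11.261
G1 X6.941 Y11.261
G1 X5.226 Y10.015
G1 X4.571 Y8.000
G1 X5.226 Y5.985
G1 X6.941 Y4.739
G1 X9.059 Y4.739
G1 X10.774 Y5.985
G1 X11.429 Y8.000
; layer 5
G0 Z21.429
G0 X10.286 Y8.000
G1 X9.849 Y9.343
G1 X8.706 Y10.174
G1 X7.294 Y10.174
G1 X6.151 Y9.343
G1 X5.714 Y8.000
G1 X6.151 Y6.657
G1 X7.294 Y5.826
G1 X8.706 Y5.826
G1 X9.849 Y6.657
G1 X10.286 Y8.000
; layer 6
G0 Z25.714
G0 X9.143 Y8.000
G1 X8.925 Y8.672
G1 X8.353 Y9.087
G1 X7.647 Y9.087
G1 X7.075 Y8.672
G1 X6.857 Y8.000
G1 X7.075 Y7.328
G1 X7.647 Y6.913
G1 X8.353 Y6.913
G1 X8.925 Y7.328
G1 X9.143 Y8.000
M2 ; end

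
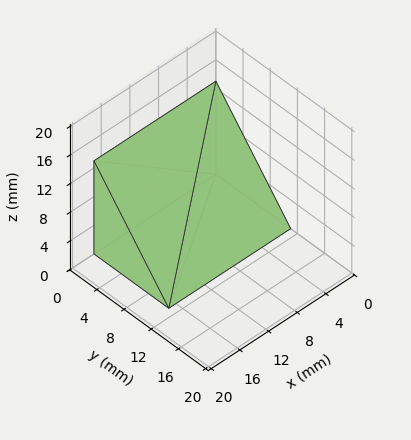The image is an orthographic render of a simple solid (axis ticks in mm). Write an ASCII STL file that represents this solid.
Reading the render: the shape is a wedge (ramp): 17 × 11 mm base, rising to 13 mm along the y=0 edge and sloping linearly to z=0 at y=11 (dimensions read to the nearest mm from the axis ticks). For the STL, each face is triangulated and given an outward normal.

solid part
  facet normal 0.0000 0.0000 -1.0000
    outer loop
      vertex 17.000 11.000 0.000
      vertex 17.000 0.000 0.000
      vertex 0.000 0.000 0.000
    endloop
  endfacet
  facet normal 0.0000 0.0000 -1.0000
    outer loop
      vertex 0.000 11.000 0.000
      vertex 17.000 11.000 0.000
      vertex 0.000 0.000 0.000
    endloop
  endfacet
  facet normal 0.0000 -1.0000 0.0000
    outer loop
      vertex 0.000 0.000 0.000
      vertex 17.000 0.000 0.000
      vertex 17.000 0.000 13.000
    endloop
  endfacet
  facet normal 0.0000 -1.0000 0.0000
    outer loop
      vertex 0.000 0.000 0.000
      vertex 17.000 0.000 13.000
      vertex 0.000 0.000 13.000
    endloop
  endfacet
  facet normal 0.0000 0.7634 0.6459
    outer loop
      vertex 0.000 0.000 13.000
      vertex 17.000 0.000 13.000
      vertex 17.000 11.000 0.000
    endloop
  endfacet
  facet normal 0.0000 0.7634 0.6459
    outer loop
      vertex 0.000 0.000 13.000
      vertex 17.000 11.000 0.000
      vertex 0.000 11.000 0.000
    endloop
  endfacet
  facet normal -1.0000 0.0000 0.0000
    outer loop
      vertex 0.000 0.000 13.000
      vertex 0.000 11.000 0.000
      vertex 0.000 0.000 0.000
    endloop
  endfacet
  facet normal 1.0000 0.0000 0.0000
    outer loop
      vertex 17.000 0.000 0.000
      vertex 17.000 11.000 0.000
      vertex 17.000 0.000 13.000
    endloop
  endfacet
endsolid part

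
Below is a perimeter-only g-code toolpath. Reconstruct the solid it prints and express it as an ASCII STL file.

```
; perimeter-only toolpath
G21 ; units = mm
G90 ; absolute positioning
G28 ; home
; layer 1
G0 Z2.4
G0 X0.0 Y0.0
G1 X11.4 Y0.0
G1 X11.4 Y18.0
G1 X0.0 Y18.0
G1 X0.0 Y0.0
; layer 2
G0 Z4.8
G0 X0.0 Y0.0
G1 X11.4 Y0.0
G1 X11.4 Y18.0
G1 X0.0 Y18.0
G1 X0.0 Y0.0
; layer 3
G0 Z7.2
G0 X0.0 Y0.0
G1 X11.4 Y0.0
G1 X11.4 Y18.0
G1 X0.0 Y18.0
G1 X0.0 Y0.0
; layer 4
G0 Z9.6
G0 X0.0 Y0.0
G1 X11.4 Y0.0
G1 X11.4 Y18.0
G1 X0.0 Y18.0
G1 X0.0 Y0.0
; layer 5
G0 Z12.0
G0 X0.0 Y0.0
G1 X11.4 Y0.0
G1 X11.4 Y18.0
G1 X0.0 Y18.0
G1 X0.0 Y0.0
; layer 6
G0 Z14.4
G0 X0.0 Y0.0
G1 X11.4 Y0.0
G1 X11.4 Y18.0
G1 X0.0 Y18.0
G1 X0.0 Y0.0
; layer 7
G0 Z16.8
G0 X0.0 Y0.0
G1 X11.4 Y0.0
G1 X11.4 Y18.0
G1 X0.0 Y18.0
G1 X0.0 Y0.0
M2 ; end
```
solid part
  facet normal 0.0000 0.0000 -1.0000
    outer loop
      vertex 11.4 18.0 0.0
      vertex 11.4 0.0 0.0
      vertex 0.0 0.0 0.0
    endloop
  endfacet
  facet normal 0.0000 0.0000 -1.0000
    outer loop
      vertex 0.0 18.0 0.0
      vertex 11.4 18.0 0.0
      vertex 0.0 0.0 0.0
    endloop
  endfacet
  facet normal 0.0000 0.0000 1.0000
    outer loop
      vertex 0.0 0.0 16.8
      vertex 11.4 0.0 16.8
      vertex 11.4 18.0 16.8
    endloop
  endfacet
  facet normal 0.0000 0.0000 1.0000
    outer loop
      vertex 0.0 0.0 16.8
      vertex 11.4 18.0 16.8
      vertex 0.0 18.0 16.8
    endloop
  endfacet
  facet normal 0.0000 -1.0000 0.0000
    outer loop
      vertex 0.0 0.0 0.0
      vertex 11.4 0.0 0.0
      vertex 11.4 0.0 16.8
    endloop
  endfacet
  facet normal 0.0000 -1.0000 0.0000
    outer loop
      vertex 0.0 0.0 0.0
      vertex 11.4 0.0 16.8
      vertex 0.0 0.0 16.8
    endloop
  endfacet
  facet normal 0.0000 1.0000 0.0000
    outer loop
      vertex 11.4 18.0 16.8
      vertex 11.4 18.0 0.0
      vertex 0.0 18.0 0.0
    endloop
  endfacet
  facet normal 0.0000 1.0000 0.0000
    outer loop
      vertex 0.0 18.0 16.8
      vertex 11.4 18.0 16.8
      vertex 0.0 18.0 0.0
    endloop
  endfacet
  facet normal -1.0000 0.0000 0.0000
    outer loop
      vertex 0.0 18.0 16.8
      vertex 0.0 18.0 0.0
      vertex 0.0 0.0 0.0
    endloop
  endfacet
  facet normal -1.0000 0.0000 0.0000
    outer loop
      vertex 0.0 0.0 16.8
      vertex 0.0 18.0 16.8
      vertex 0.0 0.0 0.0
    endloop
  endfacet
  facet normal 1.0000 0.0000 0.0000
    outer loop
      vertex 11.4 0.0 0.0
      vertex 11.4 18.0 0.0
      vertex 11.4 18.0 16.8
    endloop
  endfacet
  facet normal 1.0000 0.0000 0.0000
    outer loop
      vertex 11.4 0.0 0.0
      vertex 11.4 18.0 16.8
      vertex 11.4 0.0 16.8
    endloop
  endfacet
endsolid part

The G0 Z moves step by Δz≈2.4 mm. Every layer's G1 loop is the same polygon, so the solid is a straight extrusion of it from z=0 to z≈16.8. Closing with flat bottom and top caps and triangulating gives 12 facets — a rectangular box, roughly 11.4 × 18 mm footprint and 16.8 mm tall.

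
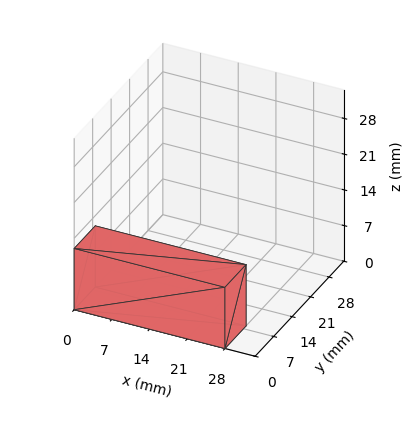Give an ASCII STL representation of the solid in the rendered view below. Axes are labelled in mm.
Reading the render: the shape is a rectangular box, roughly 28 × 8 mm footprint and 12 mm tall (dimensions read to the nearest mm from the axis ticks). For the STL, each face is triangulated and given an outward normal.

solid part
  facet normal 0.0000 0.0000 -1.0000
    outer loop
      vertex 28.0 8.0 0.0
      vertex 28.0 0.0 0.0
      vertex 0.0 0.0 0.0
    endloop
  endfacet
  facet normal 0.0000 0.0000 -1.0000
    outer loop
      vertex 0.0 8.0 0.0
      vertex 28.0 8.0 0.0
      vertex 0.0 0.0 0.0
    endloop
  endfacet
  facet normal 0.0000 0.0000 1.0000
    outer loop
      vertex 0.0 0.0 12.0
      vertex 28.0 0.0 12.0
      vertex 28.0 8.0 12.0
    endloop
  endfacet
  facet normal 0.0000 0.0000 1.0000
    outer loop
      vertex 0.0 0.0 12.0
      vertex 28.0 8.0 12.0
      vertex 0.0 8.0 12.0
    endloop
  endfacet
  facet normal 0.0000 -1.0000 0.0000
    outer loop
      vertex 0.0 0.0 0.0
      vertex 28.0 0.0 0.0
      vertex 28.0 0.0 12.0
    endloop
  endfacet
  facet normal 0.0000 -1.0000 0.0000
    outer loop
      vertex 0.0 0.0 0.0
      vertex 28.0 0.0 12.0
      vertex 0.0 0.0 12.0
    endloop
  endfacet
  facet normal 0.0000 1.0000 0.0000
    outer loop
      vertex 28.0 8.0 12.0
      vertex 28.0 8.0 0.0
      vertex 0.0 8.0 0.0
    endloop
  endfacet
  facet normal 0.0000 1.0000 0.0000
    outer loop
      vertex 0.0 8.0 12.0
      vertex 28.0 8.0 12.0
      vertex 0.0 8.0 0.0
    endloop
  endfacet
  facet normal -1.0000 0.0000 0.0000
    outer loop
      vertex 0.0 8.0 12.0
      vertex 0.0 8.0 0.0
      vertex 0.0 0.0 0.0
    endloop
  endfacet
  facet normal -1.0000 0.0000 0.0000
    outer loop
      vertex 0.0 0.0 12.0
      vertex 0.0 8.0 12.0
      vertex 0.0 0.0 0.0
    endloop
  endfacet
  facet normal 1.0000 0.0000 0.0000
    outer loop
      vertex 28.0 0.0 0.0
      vertex 28.0 8.0 0.0
      vertex 28.0 8.0 12.0
    endloop
  endfacet
  facet normal 1.0000 0.0000 0.0000
    outer loop
      vertex 28.0 0.0 0.0
      vertex 28.0 8.0 12.0
      vertex 28.0 0.0 12.0
    endloop
  endfacet
endsolid part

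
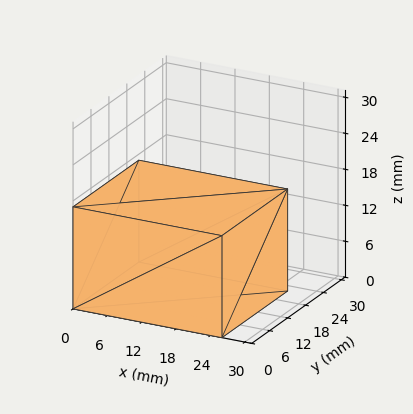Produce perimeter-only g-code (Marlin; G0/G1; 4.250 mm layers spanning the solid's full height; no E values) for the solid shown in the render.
Reading the render: the shape is a rectangular box, roughly 26 × 22 mm footprint and 17 mm tall (dimensions read to the nearest mm from the axis ticks). For the g-code, the solid's height is divided into equal slices at the stated Δz and each level perimeter traced with G1 moves after a G0 lift.

; perimeter-only toolpath
G21 ; units = mm
G90 ; absolute positioning
G28 ; home
; layer 1
G0 Z4.250
G0 X0.000 Y0.000
G1 X26.000 Y0.000
G1 X26.000 Y22.000
G1 X0.000 Y22.000
G1 X0.000 Y0.000
; layer 2
G0 Z8.500
G0 X0.000 Y0.000
G1 X26.000 Y0.000
G1 X26.000 Y22.000
G1 X0.000 Y22.000
G1 X0.000 Y0.000
; layer 3
G0 Z12.750
G0 X0.000 Y0.000
G1 X26.000 Y0.000
G1 X26.000 Y22.000
G1 X0.000 Y22.000
G1 X0.000 Y0.000
; layer 4
G0 Z17.000
G0 X0.000 Y0.000
G1 X26.000 Y0.000
G1 X26.000 Y22.000
G1 X0.000 Y22.000
G1 X0.000 Y0.000
M2 ; end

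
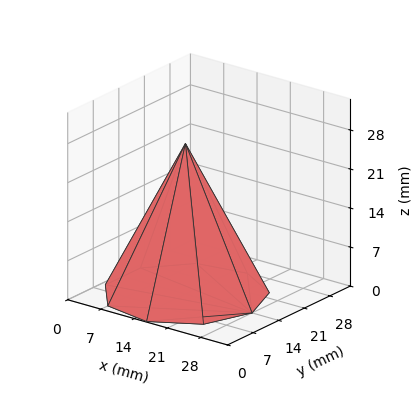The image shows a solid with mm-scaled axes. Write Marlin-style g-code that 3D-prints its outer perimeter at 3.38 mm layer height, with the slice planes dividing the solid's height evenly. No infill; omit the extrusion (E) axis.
Reading the render: the shape is a regular 9-sided pyramid, base circumscribed radius ≈ 14 mm, apex at z ≈ 27 mm (dimensions read to the nearest mm from the axis ticks). For the g-code, the solid's height is divided into equal slices at the stated Δz and each level perimeter traced with G1 moves after a G0 lift.

; perimeter-only toolpath
G21 ; units = mm
G90 ; absolute positioning
G28 ; home
; layer 1
G0 Z3.38
G0 X26.25 Y14.00
G1 X23.38 Y21.88
G1 X16.13 Y26.07
G1 X7.88 Y24.61
G1 X2.48 Y18.19
G1 X2.48 Y9.81
G1 X7.88 Y3.40
G1 X16.13 Y1.93
G1 X23.38 Y6.12
G1 X26.25 Y14.00
; layer 2
G0 Z6.75
G0 X24.50 Y14.00
G1 X22.04 Y20.75
G1 X15.82 Y24.34
G1 X8.75 Y23.09
G1 X4.13 Y17.59
G1 X4.13 Y10.41
G1 X8.75 Y4.91
G1 X15.82 Y3.66
G1 X22.04 Y7.25
G1 X24.50 Y14.00
; layer 3
G0 Z10.12
G0 X22.75 Y14.00
G1 X20.70 Y19.62
G1 X15.52 Y22.62
G1 X9.62 Y21.57
G1 X5.78 Y16.99
G1 X5.78 Y11.01
G1 X9.62 Y6.42
G1 X15.52 Y5.38
G1 X20.70 Y8.38
G1 X22.75 Y14.00
; layer 4
G0 Z13.50
G0 X21.00 Y14.00
G1 X19.36 Y18.50
G1 X15.21 Y20.89
G1 X10.50 Y20.06
G1 X7.42 Y16.39
G1 X7.42 Y11.61
G1 X10.50 Y7.94
G1 X15.21 Y7.11
G1 X19.36 Y9.50
G1 X21.00 Y14.00
; layer 5
G0 Z16.88
G0 X19.25 Y14.00
G1 X18.02 Y17.38
G1 X14.91 Y19.17
G1 X11.38 Y18.55
G1 X9.06 Y15.80
G1 X9.06 Y12.20
G1 X11.38 Y9.46
G1 X14.91 Y8.83
G1 X18.02 Y10.62
G1 X19.25 Y14.00
; layer 6
G0 Z20.25
G0 X17.50 Y14.00
G1 X16.68 Y16.25
G1 X14.61 Y17.45
G1 X12.25 Y17.03
G1 X10.71 Y15.20
G1 X10.71 Y12.80
G1 X12.25 Y10.97
G1 X14.61 Y10.55
G1 X16.68 Y11.75
G1 X17.50 Y14.00
; layer 7
G0 Z23.62
G0 X15.75 Y14.00
G1 X15.34 Y15.12
G1 X14.30 Y15.72
G1 X13.12 Y15.52
G1 X12.36 Y14.60
G1 X12.36 Y13.40
G1 X13.12 Y12.48
G1 X14.30 Y12.28
G1 X15.34 Y12.88
G1 X15.75 Y14.00
M2 ; end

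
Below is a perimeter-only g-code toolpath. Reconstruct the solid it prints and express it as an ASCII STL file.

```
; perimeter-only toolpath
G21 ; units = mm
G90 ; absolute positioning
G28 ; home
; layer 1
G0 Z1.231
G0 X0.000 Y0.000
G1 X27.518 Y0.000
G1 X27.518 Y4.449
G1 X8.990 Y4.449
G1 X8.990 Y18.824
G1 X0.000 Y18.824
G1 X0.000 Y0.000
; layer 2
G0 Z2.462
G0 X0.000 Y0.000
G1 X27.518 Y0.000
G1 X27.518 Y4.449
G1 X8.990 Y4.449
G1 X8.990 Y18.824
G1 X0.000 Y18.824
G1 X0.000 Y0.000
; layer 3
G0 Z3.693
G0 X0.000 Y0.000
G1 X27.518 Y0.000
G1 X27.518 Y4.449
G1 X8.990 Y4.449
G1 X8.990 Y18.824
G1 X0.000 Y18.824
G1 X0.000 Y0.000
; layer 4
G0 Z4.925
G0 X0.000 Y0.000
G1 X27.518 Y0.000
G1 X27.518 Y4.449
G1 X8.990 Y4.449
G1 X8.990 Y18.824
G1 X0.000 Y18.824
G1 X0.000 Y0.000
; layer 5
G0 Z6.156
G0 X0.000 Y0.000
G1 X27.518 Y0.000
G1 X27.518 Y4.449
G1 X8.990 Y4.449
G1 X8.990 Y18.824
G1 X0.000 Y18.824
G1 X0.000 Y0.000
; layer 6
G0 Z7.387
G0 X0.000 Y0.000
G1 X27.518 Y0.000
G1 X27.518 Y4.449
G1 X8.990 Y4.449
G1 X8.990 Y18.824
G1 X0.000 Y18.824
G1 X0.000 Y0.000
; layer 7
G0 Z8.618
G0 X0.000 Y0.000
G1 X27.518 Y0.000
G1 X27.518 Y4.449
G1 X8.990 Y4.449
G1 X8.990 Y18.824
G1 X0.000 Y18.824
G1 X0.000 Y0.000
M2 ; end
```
solid part
  facet normal 0.0000 0.0000 -1.0000
    outer loop
      vertex 27.518 4.449 0.000
      vertex 27.518 0.000 0.000
      vertex 0.000 0.000 0.000
    endloop
  endfacet
  facet normal 0.0000 0.0000 -1.0000
    outer loop
      vertex 8.990 4.449 0.000
      vertex 27.518 4.449 0.000
      vertex 0.000 0.000 0.000
    endloop
  endfacet
  facet normal 0.0000 0.0000 -1.0000
    outer loop
      vertex 8.990 18.824 0.000
      vertex 8.990 4.449 0.000
      vertex 0.000 0.000 0.000
    endloop
  endfacet
  facet normal 0.0000 0.0000 -1.0000
    outer loop
      vertex 0.000 18.824 0.000
      vertex 8.990 18.824 0.000
      vertex 0.000 0.000 0.000
    endloop
  endfacet
  facet normal 0.0000 0.0000 1.0000
    outer loop
      vertex 0.000 0.000 8.618
      vertex 27.518 0.000 8.618
      vertex 27.518 4.449 8.618
    endloop
  endfacet
  facet normal 0.0000 0.0000 1.0000
    outer loop
      vertex 0.000 0.000 8.618
      vertex 27.518 4.449 8.618
      vertex 8.990 4.449 8.618
    endloop
  endfacet
  facet normal 0.0000 0.0000 1.0000
    outer loop
      vertex 0.000 0.000 8.618
      vertex 8.990 4.449 8.618
      vertex 8.990 18.824 8.618
    endloop
  endfacet
  facet normal 0.0000 0.0000 1.0000
    outer loop
      vertex 0.000 0.000 8.618
      vertex 8.990 18.824 8.618
      vertex 0.000 18.824 8.618
    endloop
  endfacet
  facet normal 0.0000 -1.0000 0.0000
    outer loop
      vertex 0.000 0.000 0.000
      vertex 27.518 0.000 0.000
      vertex 27.518 0.000 8.618
    endloop
  endfacet
  facet normal 0.0000 -1.0000 0.0000
    outer loop
      vertex 0.000 0.000 0.000
      vertex 27.518 0.000 8.618
      vertex 0.000 0.000 8.618
    endloop
  endfacet
  facet normal 1.0000 0.0000 0.0000
    outer loop
      vertex 27.518 0.000 0.000
      vertex 27.518 4.449 0.000
      vertex 27.518 4.449 8.618
    endloop
  endfacet
  facet normal 1.0000 0.0000 0.0000
    outer loop
      vertex 27.518 0.000 0.000
      vertex 27.518 4.449 8.618
      vertex 27.518 0.000 8.618
    endloop
  endfacet
  facet normal 0.0000 1.0000 0.0000
    outer loop
      vertex 27.518 4.449 0.000
      vertex 8.990 4.449 0.000
      vertex 8.990 4.449 8.618
    endloop
  endfacet
  facet normal 0.0000 1.0000 0.0000
    outer loop
      vertex 27.518 4.449 0.000
      vertex 8.990 4.449 8.618
      vertex 27.518 4.449 8.618
    endloop
  endfacet
  facet normal 1.0000 0.0000 0.0000
    outer loop
      vertex 8.990 4.449 0.000
      vertex 8.990 18.824 0.000
      vertex 8.990 18.824 8.618
    endloop
  endfacet
  facet normal 1.0000 0.0000 0.0000
    outer loop
      vertex 8.990 4.449 0.000
      vertex 8.990 18.824 8.618
      vertex 8.990 4.449 8.618
    endloop
  endfacet
  facet normal 0.0000 1.0000 0.0000
    outer loop
      vertex 8.990 18.824 0.000
      vertex 0.000 18.824 0.000
      vertex 0.000 18.824 8.618
    endloop
  endfacet
  facet normal 0.0000 1.0000 0.0000
    outer loop
      vertex 8.990 18.824 0.000
      vertex 0.000 18.824 8.618
      vertex 8.990 18.824 8.618
    endloop
  endfacet
  facet normal -1.0000 0.0000 0.0000
    outer loop
      vertex 0.000 18.824 0.000
      vertex 0.000 0.000 0.000
      vertex 0.000 0.000 8.618
    endloop
  endfacet
  facet normal -1.0000 0.0000 0.0000
    outer loop
      vertex 0.000 18.824 0.000
      vertex 0.000 0.000 8.618
      vertex 0.000 18.824 8.618
    endloop
  endfacet
endsolid part

The G0 Z moves step by Δz≈1.231 mm. Every layer's G1 loop is the same polygon, so the solid is a straight extrusion of it from z=0 to z≈8.62. Closing with flat bottom and top caps and triangulating gives 20 facets — an L-shaped prism: outer 27.5 × 18.8 mm, arm thicknesses ≈ 4.45 mm (horizontal) and 8.99 mm (vertical), extruded 8.62 mm in z.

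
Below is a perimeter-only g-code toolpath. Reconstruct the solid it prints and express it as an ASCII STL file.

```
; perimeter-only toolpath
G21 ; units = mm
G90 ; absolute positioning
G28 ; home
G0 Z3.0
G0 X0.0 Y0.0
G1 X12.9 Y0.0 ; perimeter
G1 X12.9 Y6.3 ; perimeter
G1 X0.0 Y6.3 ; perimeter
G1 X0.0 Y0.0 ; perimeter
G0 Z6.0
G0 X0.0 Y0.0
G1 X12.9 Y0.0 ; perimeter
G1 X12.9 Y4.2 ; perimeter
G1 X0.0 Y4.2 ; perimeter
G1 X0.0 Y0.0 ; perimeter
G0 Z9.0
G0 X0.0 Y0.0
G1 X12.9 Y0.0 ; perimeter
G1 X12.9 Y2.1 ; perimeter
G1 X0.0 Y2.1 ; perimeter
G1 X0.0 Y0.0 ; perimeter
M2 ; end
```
solid part
  facet normal 0.0000 0.0000 -1.0000
    outer loop
      vertex 12.9 8.4 0.0
      vertex 12.9 0.0 0.0
      vertex 0.0 0.0 0.0
    endloop
  endfacet
  facet normal 0.0000 0.0000 -1.0000
    outer loop
      vertex 0.0 8.4 0.0
      vertex 12.9 8.4 0.0
      vertex 0.0 0.0 0.0
    endloop
  endfacet
  facet normal 0.0000 -1.0000 0.0000
    outer loop
      vertex 0.0 0.0 0.0
      vertex 12.9 0.0 0.0
      vertex 12.9 0.0 12.0
    endloop
  endfacet
  facet normal 0.0000 -1.0000 0.0000
    outer loop
      vertex 0.0 0.0 0.0
      vertex 12.9 0.0 12.0
      vertex 0.0 0.0 12.0
    endloop
  endfacet
  facet normal 0.0000 0.8192 0.5735
    outer loop
      vertex 0.0 0.0 12.0
      vertex 12.9 0.0 12.0
      vertex 12.9 8.4 0.0
    endloop
  endfacet
  facet normal 0.0000 0.8192 0.5735
    outer loop
      vertex 0.0 0.0 12.0
      vertex 12.9 8.4 0.0
      vertex 0.0 8.4 0.0
    endloop
  endfacet
  facet normal -1.0000 0.0000 0.0000
    outer loop
      vertex 0.0 0.0 12.0
      vertex 0.0 8.4 0.0
      vertex 0.0 0.0 0.0
    endloop
  endfacet
  facet normal 1.0000 0.0000 0.0000
    outer loop
      vertex 12.9 0.0 0.0
      vertex 12.9 8.4 0.0
      vertex 12.9 0.0 12.0
    endloop
  endfacet
endsolid part

The G0 Z moves step by Δz≈3.0 mm. The G1 loops shrink linearly with z, so the solid tapers from its base footprint up to z≈12. Closing with a flat bottom cap and the tapered top and triangulating gives 8 facets — a wedge (ramp): 12.9 × 8.4 mm base, rising to 12 mm along the y=0 edge and sloping linearly to z=0 at y=8.4.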